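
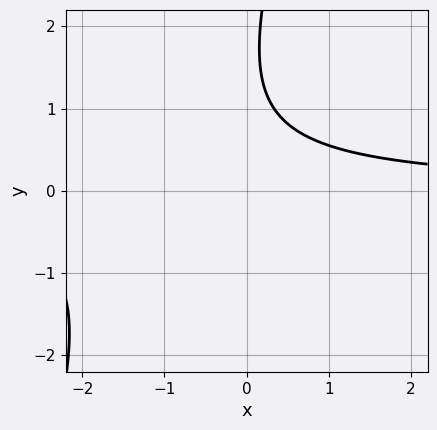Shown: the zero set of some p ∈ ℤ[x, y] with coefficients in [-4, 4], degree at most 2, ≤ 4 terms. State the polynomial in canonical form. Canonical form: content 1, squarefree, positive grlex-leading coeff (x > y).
3*x*y - y^2 + 3*y - 3

(a) Degree: a generic line meets the curve in up to 2 points, so deg p = 2.
(b) Against the integer gridlines: it misses every integer gridline on the x-axis; no y-intercept at any integer in the box.
(c) Together with the visible shape, these determine p as stated.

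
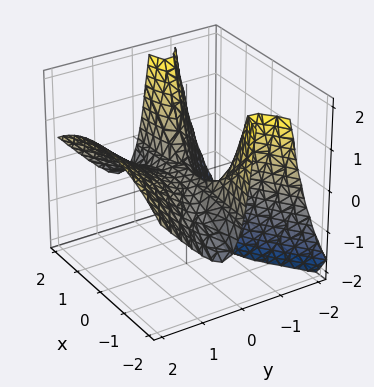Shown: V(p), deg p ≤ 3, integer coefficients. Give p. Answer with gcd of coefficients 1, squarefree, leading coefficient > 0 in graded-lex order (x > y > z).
x^2*y - 2*y^3 + 2*y^2*z + 2*y*z + z

Degree: no degree-2 surface has this shape, so deg p = 3.
Against the integer gridlines: one z-axis crossing is at z = 0; every point of the x-axis in the box is on the surface.
Together with the visible shape, these determine p as stated.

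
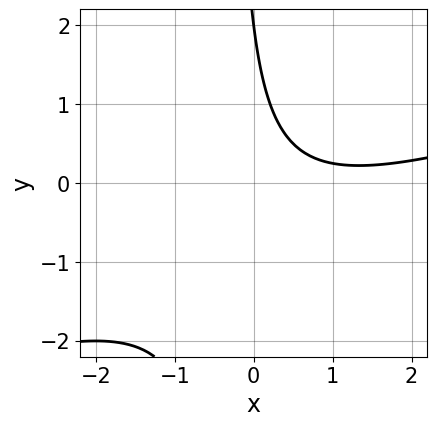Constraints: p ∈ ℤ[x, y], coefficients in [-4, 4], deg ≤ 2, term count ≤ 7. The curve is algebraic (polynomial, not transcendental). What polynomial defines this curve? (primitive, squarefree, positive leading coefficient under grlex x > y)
First, deg p = 2. No degree-1 curve has this shape.
Then, against the integer gridlines: the curve avoids every integer x-axis point in the box; it meets the y-axis at y = 2 (among the integer gridlines).
Finally, matching integer coefficients to the picture gives p.

x^2 - 3*x*y - 2*x - y + 2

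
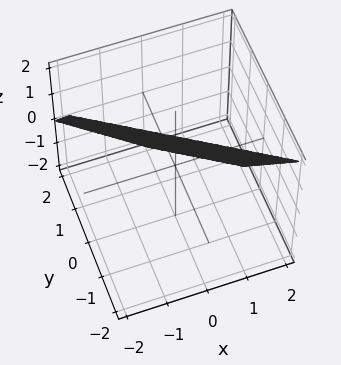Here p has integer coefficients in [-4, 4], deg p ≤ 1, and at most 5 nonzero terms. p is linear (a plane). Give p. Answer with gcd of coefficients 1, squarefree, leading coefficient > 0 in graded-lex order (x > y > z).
2*x + 3*y + 2*z - 2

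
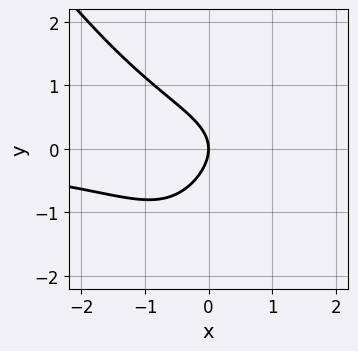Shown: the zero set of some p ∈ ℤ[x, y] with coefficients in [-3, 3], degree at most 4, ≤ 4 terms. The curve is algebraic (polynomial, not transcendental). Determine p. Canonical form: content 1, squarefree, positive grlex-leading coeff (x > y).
2*x^2*y - y^3 - 3*y^2 - 3*x

1. The degree is 3 — a generic line meets the curve in up to 3 points.
2. Reading off the gridlines: one x-axis crossing is at x = 0; it crosses the y-axis at the gridline y = 0.
3. Putting this together gives p.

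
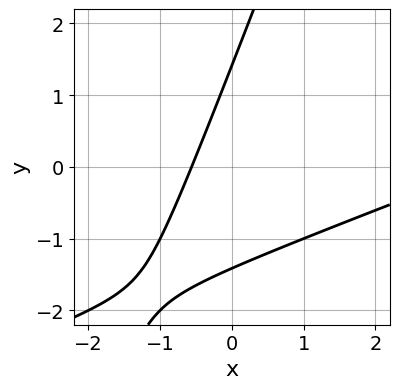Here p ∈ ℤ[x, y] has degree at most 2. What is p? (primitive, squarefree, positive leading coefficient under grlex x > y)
deg p = 2.
Solving for integer coefficients yields p as stated.

x^2 - 3*x*y + y^2 - 3*x - 2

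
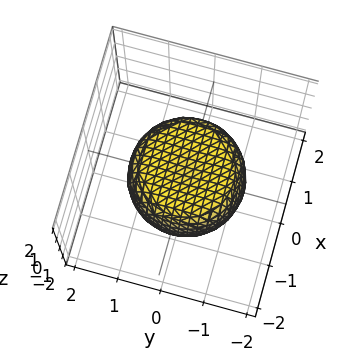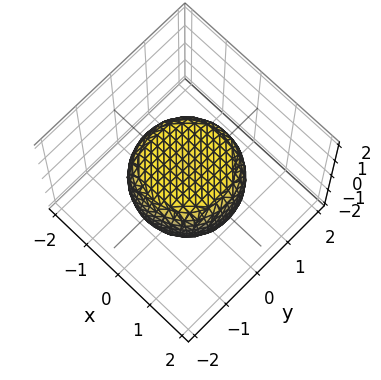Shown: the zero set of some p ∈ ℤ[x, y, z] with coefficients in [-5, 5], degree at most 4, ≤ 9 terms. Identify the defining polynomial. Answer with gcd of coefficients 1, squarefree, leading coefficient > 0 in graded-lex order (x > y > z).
2*x^4 + 4*x^2*y^2 + 2*y^4 - 2*x^2 - 2*y^2 + 3*z^2 - 2

1. deg p = 4. The shape is more complex than any degree-3 surface.
2. Symmetries: the z-axis is an axis of rotation, so x and y enter only as x² + y².
3. From the visible intercepts: a circular section at z = 0 has radius between 1 and 2.
4. Solving for integer coefficients yields p as stated.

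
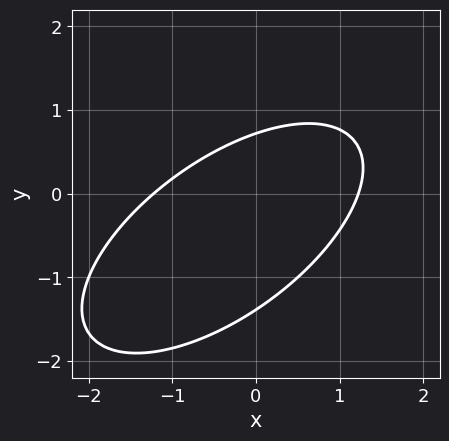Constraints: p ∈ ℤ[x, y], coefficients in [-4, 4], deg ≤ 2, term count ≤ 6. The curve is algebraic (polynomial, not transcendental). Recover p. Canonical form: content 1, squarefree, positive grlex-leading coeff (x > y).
2*x^2 - 3*x*y + 3*y^2 + 2*y - 3

1. deg p = 2. The shape is more complex than any degree-1 curve.
2. Putting this together gives p.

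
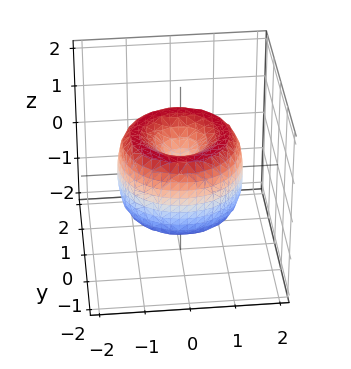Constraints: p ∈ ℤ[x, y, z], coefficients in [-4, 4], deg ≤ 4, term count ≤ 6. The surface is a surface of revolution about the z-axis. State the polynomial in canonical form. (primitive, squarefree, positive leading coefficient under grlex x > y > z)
Degree: no degree-3 surface has this shape, so deg p = 4.
By symmetry, every cross-section ⟂ z is a circle, so x, y appear only via x² + y².
Checking where it meets the axes: a circular section at z = -1 has radius exactly 1; one y-axis crossing is at y = 0.
Solving for integer coefficients yields p as stated.

x^4 + 2*x^2*y^2 + y^4 - 2*x^2 - 2*y^2 + z^2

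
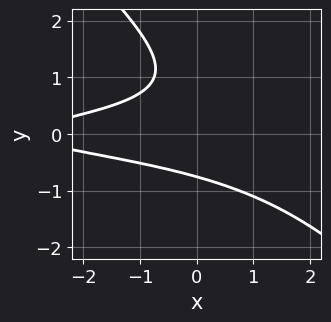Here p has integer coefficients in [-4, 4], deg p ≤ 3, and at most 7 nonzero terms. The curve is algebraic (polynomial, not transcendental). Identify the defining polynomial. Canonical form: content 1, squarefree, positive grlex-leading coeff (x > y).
(a) Degree: the shape is more complex than any degree-2 curve, so deg p = 3.
(b) Against the integer gridlines: it misses every integer gridline on the x-axis.
(c) The integer polynomial consistent with all of this is the stated p.

3*x*y^2 + 3*y^3 - 3*y^2 + x + 3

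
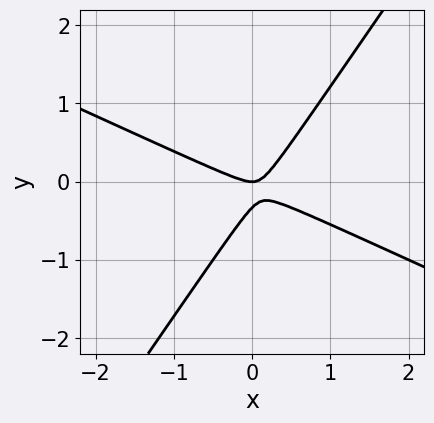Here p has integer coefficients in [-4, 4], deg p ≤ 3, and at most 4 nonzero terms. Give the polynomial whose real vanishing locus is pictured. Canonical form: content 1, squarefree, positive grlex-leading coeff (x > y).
First, the degree is 2 — the shape is more complex than any degree-1 curve.
Then, from the axis intercepts and sections: it meets the y-axis at y = 0 (among the integer gridlines); it crosses the x-axis at the gridline x = 0.
Finally, matching integer coefficients to the picture gives p.

2*x^2 + 3*x*y - 3*y^2 - y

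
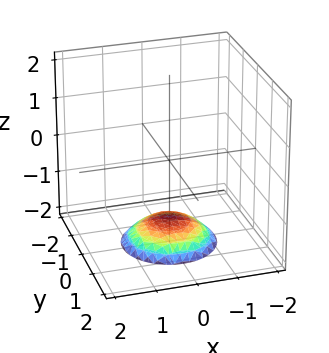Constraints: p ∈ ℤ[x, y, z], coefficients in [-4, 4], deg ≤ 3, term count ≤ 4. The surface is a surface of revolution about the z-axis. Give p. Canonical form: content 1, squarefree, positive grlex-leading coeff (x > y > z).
x^2 + y^2 + 2*z + 3

deg p = 2. A generic line meets the surface in up to 2 points.
Symmetries: every cross-section ⟂ z is a circle, so x, y appear only via x² + y².
Against the integer gridlines: the surface avoids every integer y-axis point in the box; a circular section at z = -2 has radius exactly 1.
These observations pin down the coefficients.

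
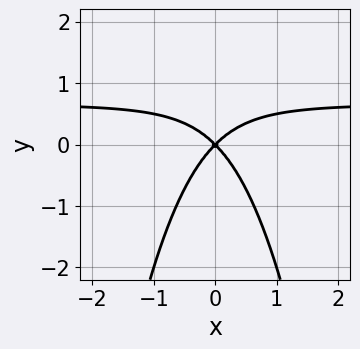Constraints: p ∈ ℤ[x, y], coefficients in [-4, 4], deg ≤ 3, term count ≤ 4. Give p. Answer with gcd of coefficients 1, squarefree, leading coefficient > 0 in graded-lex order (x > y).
3*x^2*y - 2*x^2 + 2*y^2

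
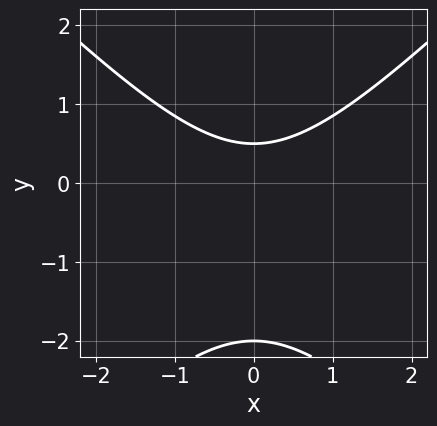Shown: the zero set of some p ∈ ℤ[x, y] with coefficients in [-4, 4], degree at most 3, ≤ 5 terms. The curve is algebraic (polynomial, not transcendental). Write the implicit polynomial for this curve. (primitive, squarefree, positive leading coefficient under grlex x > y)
2*x^2 - 2*y^2 - 3*y + 2

(a) deg p = 2. The shape is more complex than any degree-1 curve.
(b) Symmetries: it's symmetric under x → −x, forcing even powers of x.
(c) Checking where it meets the axes: the curve avoids every integer x-axis point in the box; one y-axis crossing is at y = -2.
(d) Matching integer coefficients to the picture gives p.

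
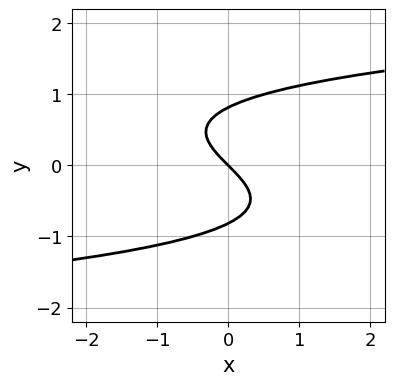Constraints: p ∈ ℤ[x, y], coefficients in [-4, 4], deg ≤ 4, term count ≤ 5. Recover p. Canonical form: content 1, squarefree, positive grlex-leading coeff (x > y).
1. deg p = 3. The shape is more complex than any degree-2 curve.
2. From the visible intercepts: it meets the x-axis at x = 0 (among the integer gridlines); it crosses the y-axis at the gridline y = 0.
3. Matching integer coefficients to the picture gives p.

3*y^3 - 2*x - 2*y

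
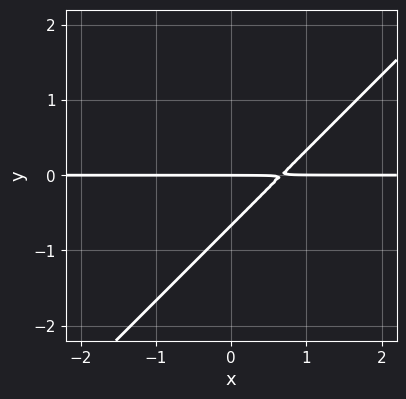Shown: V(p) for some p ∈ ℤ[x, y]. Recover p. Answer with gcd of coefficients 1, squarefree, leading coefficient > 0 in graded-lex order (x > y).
The degree is 2 — the shape is more complex than any degree-1 curve.
Observable constraints: one y-axis crossing is at y = 0; every point of the x-axis in the box is on the curve.
Putting this together gives p.

3*x*y - 3*y^2 - 2*y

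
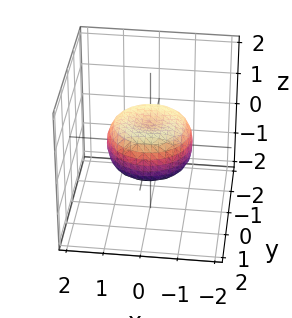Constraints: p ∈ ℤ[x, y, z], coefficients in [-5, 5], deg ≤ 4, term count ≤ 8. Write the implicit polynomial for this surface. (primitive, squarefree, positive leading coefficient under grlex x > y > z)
(a) Degree: no degree-3 surface has this shape, so deg p = 4.
(b) Symmetries: rotational symmetry about the z-axis ⇒ p depends on x, y only through x² + y².
(c) From the visible intercepts: a circular section at z = 0 has radius between 1 and 2.
(d) Together with the visible shape, these determine p as stated.

2*x^4 + 4*x^2*y^2 + 2*y^4 - 2*x^2 - 2*y^2 + 3*z^2 - 1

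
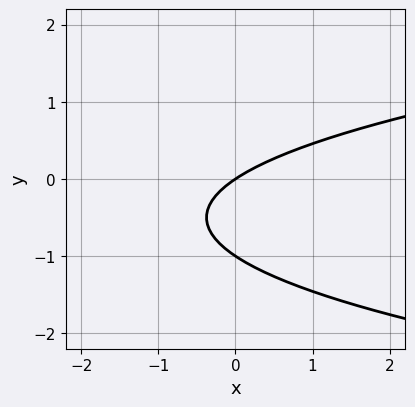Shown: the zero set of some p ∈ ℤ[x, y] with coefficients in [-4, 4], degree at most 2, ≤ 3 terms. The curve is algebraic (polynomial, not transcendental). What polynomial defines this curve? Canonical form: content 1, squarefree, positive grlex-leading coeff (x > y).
3*y^2 - 2*x + 3*y

First, degree: no degree-1 curve has this shape, so deg p = 2.
Next, observable constraints: it meets the x-axis at x = 0 (among the integer gridlines); the y-axis gridline crossings are at y ∈ {-1, 0}.
Finally, assembling these constraints gives the stated polynomial.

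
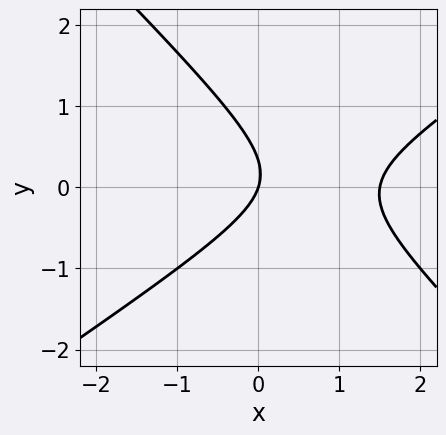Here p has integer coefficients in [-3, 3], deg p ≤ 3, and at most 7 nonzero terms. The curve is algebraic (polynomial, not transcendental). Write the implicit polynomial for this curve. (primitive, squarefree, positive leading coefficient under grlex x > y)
deg p = 2. The shape is more complex than any degree-1 curve.
Checking where it meets the axes: it meets the x-axis at x = 0 (among the integer gridlines); one y-axis crossing is at y = 0.
Fitting integer coefficients to these (and the overall shape) gives p.

2*x^2 - x*y - 3*y^2 - 3*x + y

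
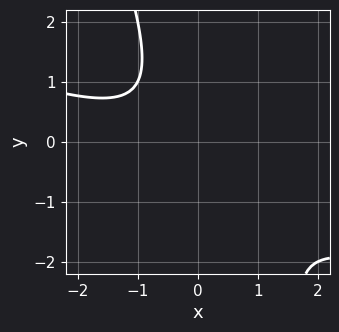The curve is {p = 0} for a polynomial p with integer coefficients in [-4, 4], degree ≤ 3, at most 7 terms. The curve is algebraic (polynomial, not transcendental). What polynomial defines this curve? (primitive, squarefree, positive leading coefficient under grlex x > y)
deg p = 2. A generic line meets the curve in up to 2 points.
From the axis intercepts and sections: the curve avoids every integer x-axis point in the box; it misses every integer gridline on the y-axis.
Solving for integer coefficients yields p as stated.

x^2 + 3*x*y + y^2 + x + 2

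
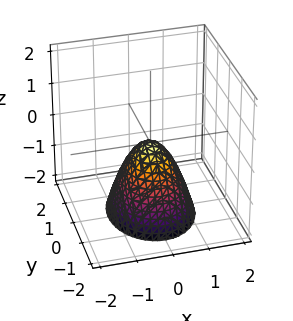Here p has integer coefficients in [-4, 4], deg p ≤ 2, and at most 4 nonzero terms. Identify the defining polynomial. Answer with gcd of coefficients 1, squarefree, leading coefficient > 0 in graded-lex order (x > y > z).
First, degree: a single bowl opening along one axis; a quadric, so deg p = 2.
Then, symmetries: the y ↦ −y reflection is a symmetry, so y appears only in even powers; mirror symmetry x ↦ −x ⇒ only even powers of x.
Next, checking where it meets the axes: it meets the z-axis at z = 0 (among the integer gridlines); one y-axis crossing is at y = 0; one x-axis crossing is at x = 0.
Finally, putting this together gives p.

3*x^2 + 2*y^2 + 2*z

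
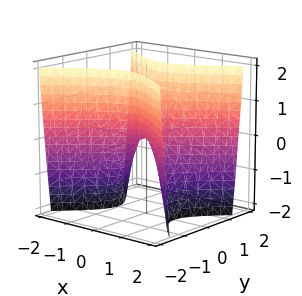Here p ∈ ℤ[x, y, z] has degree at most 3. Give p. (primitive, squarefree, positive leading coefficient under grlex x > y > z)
2*x^2 - 3*y^2 + z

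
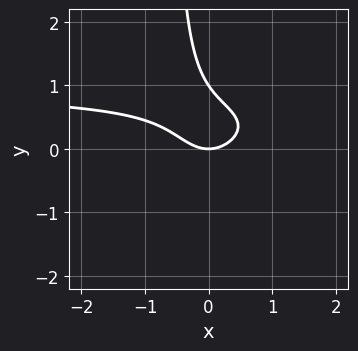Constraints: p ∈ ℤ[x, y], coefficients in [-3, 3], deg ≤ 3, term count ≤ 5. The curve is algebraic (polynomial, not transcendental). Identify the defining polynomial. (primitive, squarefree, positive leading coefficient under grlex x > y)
2*x^2*y - 3*x*y^2 - 2*x^2 - 2*y^2 + 2*y

First, deg p = 3.
Next, against the integer gridlines: among the integer gridlines, it crosses the y-axis at y ∈ {0, 1}; one x-axis crossing is at x = 0.
Finally, these observations pin down the coefficients.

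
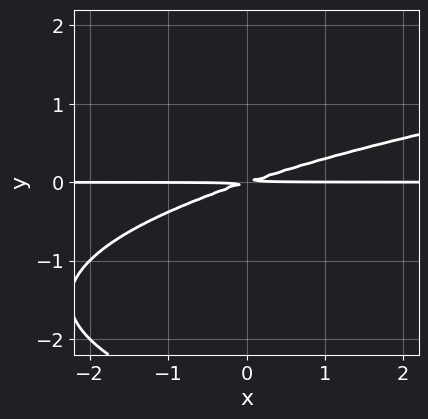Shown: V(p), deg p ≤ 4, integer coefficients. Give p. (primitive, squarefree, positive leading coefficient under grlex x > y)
y^3 - x*y + 3*y^2

(a) Degree: a generic line meets the curve in up to 3 points, so deg p = 3.
(b) Checking where it meets the axes: the visible x-axis segment lies entirely on the curve.
(c) Matching integer coefficients to the picture gives p.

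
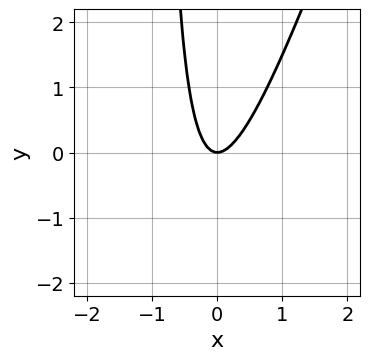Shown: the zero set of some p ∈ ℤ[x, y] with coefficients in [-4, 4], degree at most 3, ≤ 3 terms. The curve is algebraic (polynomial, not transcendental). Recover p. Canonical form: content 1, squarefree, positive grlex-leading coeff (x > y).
3*x^2 - x*y - y

Degree: no degree-1 curve has this shape, so deg p = 2.
Reading off the gridlines: one y-axis crossing is at y = 0; it meets the x-axis at x = 0 (among the integer gridlines).
Together with the visible shape, these determine p as stated.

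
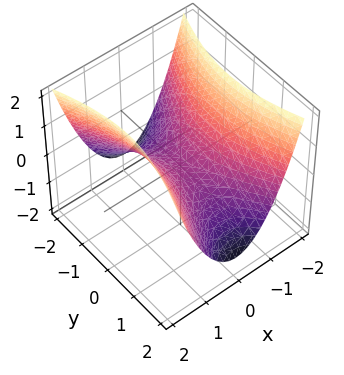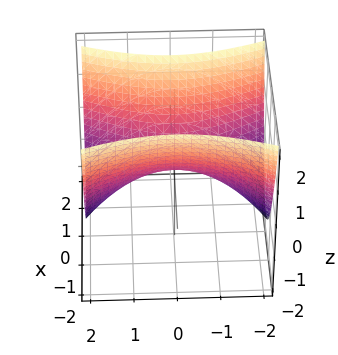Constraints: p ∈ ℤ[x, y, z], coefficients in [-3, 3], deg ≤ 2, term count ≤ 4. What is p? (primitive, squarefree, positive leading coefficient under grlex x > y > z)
(a) Degree: a saddle surface; a quadric, so deg p = 2.
(b) Symmetries: mirror symmetry x ↦ −x ⇒ only even powers of x; it's symmetric under y → −y, forcing even powers of y.
(c) Observable constraints: one z-axis crossing is at z = 0; one y-axis crossing is at y = 0; it meets the x-axis at x = 0 (among the integer gridlines).
(d) Assembling these constraints gives the stated polynomial.

3*x^2 - y^2 - 3*z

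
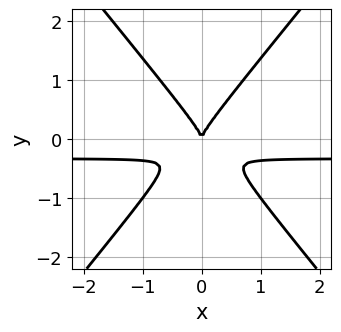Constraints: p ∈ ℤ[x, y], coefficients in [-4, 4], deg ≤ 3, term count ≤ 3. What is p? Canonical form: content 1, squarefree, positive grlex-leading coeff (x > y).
3*x^2*y - 2*y^3 + x^2

(a) Degree: the shape is more complex than any degree-2 curve, so deg p = 3.
(b) Symmetries: mirror symmetry x ↦ −x ⇒ only even powers of x.
(c) Reading off the gridlines: one x-axis crossing is at x = 0; one y-axis crossing is at y = 0.
(d) Together with the visible shape, these determine p as stated.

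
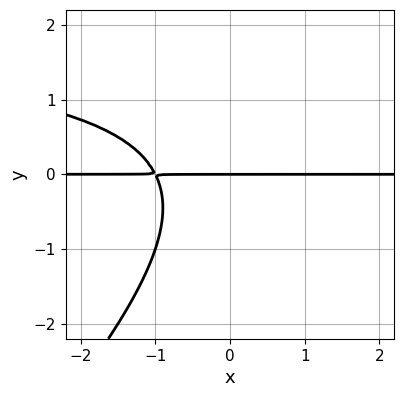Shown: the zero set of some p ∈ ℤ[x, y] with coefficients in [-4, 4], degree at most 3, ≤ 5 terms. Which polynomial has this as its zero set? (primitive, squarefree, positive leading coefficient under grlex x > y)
First, deg p = 3. No degree-2 curve has this shape.
Next, observable constraints: the visible x-axis segment lies entirely on the curve; it meets the y-axis at y = 0 (among the integer gridlines).
Finally, fitting integer coefficients to these (and the overall shape) gives p.

x*y^2 - y^3 - 2*x*y - 2*y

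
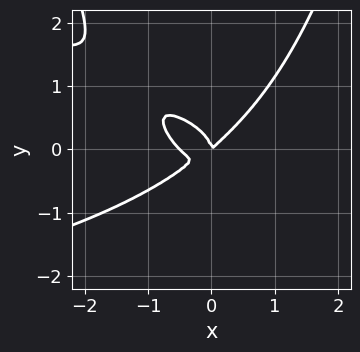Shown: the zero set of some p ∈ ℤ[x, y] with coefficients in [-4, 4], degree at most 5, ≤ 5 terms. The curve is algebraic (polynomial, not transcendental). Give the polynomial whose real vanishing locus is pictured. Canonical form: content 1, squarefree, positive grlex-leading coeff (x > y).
1. The degree is 4 — the shape is more complex than any degree-3 curve.
2. Checking where it meets the axes: it meets the y-axis at y = 0 (among the integer gridlines); one x-axis crossing is at x = 0.
3. Solving for integer coefficients yields p as stated.

2*x^2*y^2 + 2*x^3 - 3*y^3 + x^2 - x*y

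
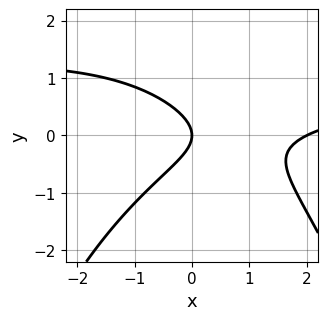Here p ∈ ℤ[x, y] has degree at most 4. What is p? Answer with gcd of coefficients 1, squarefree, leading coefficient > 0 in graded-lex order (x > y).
1. Degree: the shape is more complex than any degree-2 curve, so deg p = 3.
2. From the visible intercepts: the x-axis gridline crossings are at x ∈ {0, 2}; it crosses the y-axis at the gridline y = 0.
3. Together with the visible shape, these determine p as stated.

x^2*y - x^2 + 3*y^2 + 2*x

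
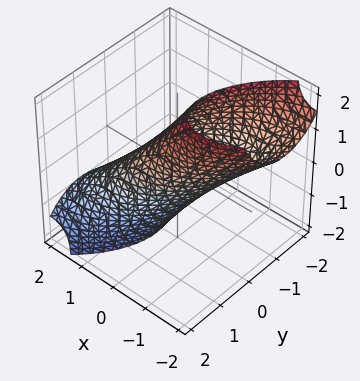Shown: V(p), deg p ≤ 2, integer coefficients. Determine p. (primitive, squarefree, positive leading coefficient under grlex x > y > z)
2*x^2 - 2*x*y + 3*x*z + 2*y^2 + z^2 - 2

1. The degree is 2 — a generic line meets the surface in up to 2 points.
2. Reading off the gridlines: among the integer gridlines, it crosses the x-axis at x ∈ {-1, 1}; the y-axis gridline crossings are at y ∈ {-1, 1}.
3. Together with the visible shape, these determine p as stated.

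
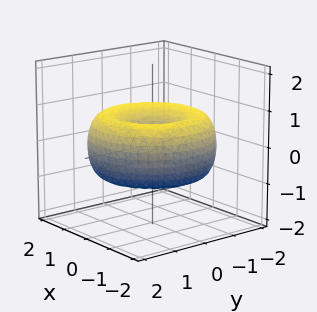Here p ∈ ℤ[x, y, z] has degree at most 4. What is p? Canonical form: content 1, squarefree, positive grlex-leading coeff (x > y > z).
x^4 + 2*x^2*y^2 + y^4 - 3*x^2 - 3*y^2 + 3*z^2

1. deg p = 4. No degree-3 surface has this shape.
2. Symmetries: the surface is invariant under rotation about z: p = q(x² + y², z).
3. From the visible intercepts: it crosses the x-axis at the gridline x = 0; it crosses the y-axis at the gridline y = 0.
4. The integer polynomial consistent with all of this is the stated p.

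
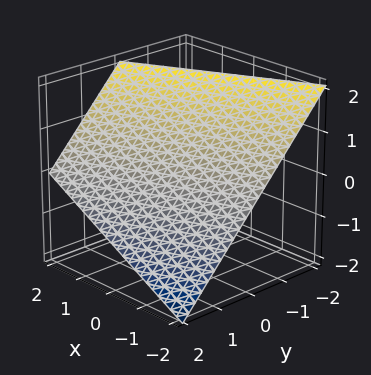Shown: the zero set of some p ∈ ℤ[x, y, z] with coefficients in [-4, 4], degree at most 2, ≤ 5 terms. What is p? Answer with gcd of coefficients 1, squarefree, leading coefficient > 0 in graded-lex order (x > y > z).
x - 2*y - 2*z + 2

First, the degree is 1 — every cross-section is a straight line — this is a plane.
Then, observable constraints: it meets the y-axis at y = 1 (among the integer gridlines); one z-axis crossing is at z = 1; it meets the x-axis at x = -2 (among the integer gridlines).
Finally, matching integer coefficients to the picture gives p.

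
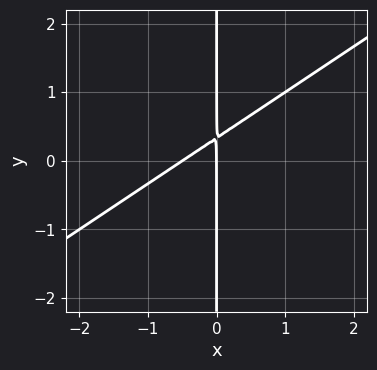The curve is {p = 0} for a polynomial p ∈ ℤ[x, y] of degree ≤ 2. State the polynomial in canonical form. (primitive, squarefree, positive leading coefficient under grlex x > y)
(a) The degree is 2 — a generic line meets the curve in up to 2 points.
(b) Observable constraints: every point of the y-axis in the box is on the curve; one x-axis crossing is at x = 0.
(c) These observations pin down the coefficients.

2*x^2 - 3*x*y + x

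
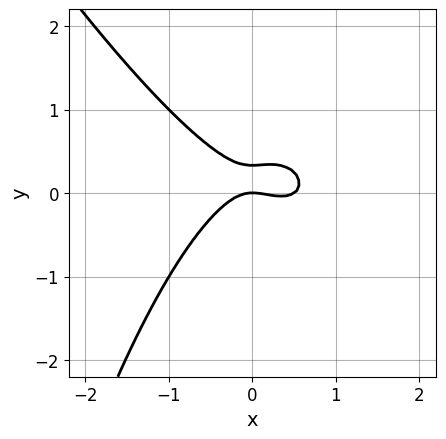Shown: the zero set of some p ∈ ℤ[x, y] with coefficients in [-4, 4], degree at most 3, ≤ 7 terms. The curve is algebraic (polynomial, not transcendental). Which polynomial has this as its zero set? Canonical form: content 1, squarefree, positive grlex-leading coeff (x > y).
1. The degree is 3 — the shape is more complex than any degree-2 curve.
2. Reading off the gridlines: it meets the x-axis at x = 0 (among the integer gridlines); one y-axis crossing is at y = 0.
3. Solving for integer coefficients yields p as stated.

2*x^3 + x^2*y - x^2 + 3*y^2 - y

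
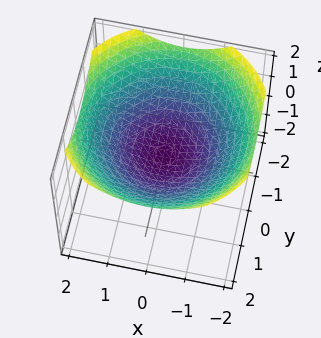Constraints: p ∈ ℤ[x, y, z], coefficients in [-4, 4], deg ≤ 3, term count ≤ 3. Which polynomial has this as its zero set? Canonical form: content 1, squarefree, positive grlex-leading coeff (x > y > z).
x^2 + y^2 - 3*z

(a) deg p = 2. A paraboloid; a quadric.
(b) Symmetry: every cross-section ⟂ z is a circle, so x, y appear only via x² + y².
(c) Reading off the gridlines: it meets the z-axis at z = 0 (among the integer gridlines); it meets the x-axis at x = 0 (among the integer gridlines).
(d) Putting this together gives p.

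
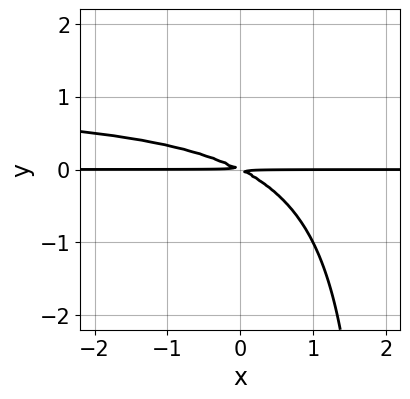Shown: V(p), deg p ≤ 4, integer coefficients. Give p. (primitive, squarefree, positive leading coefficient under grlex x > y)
x*y^2 - x*y - 2*y^2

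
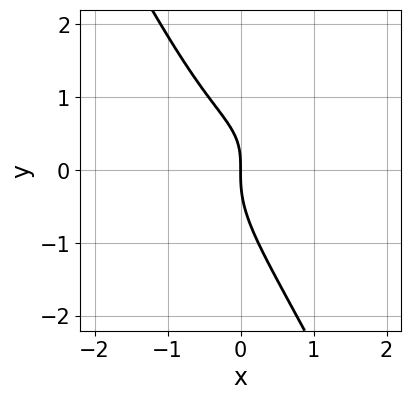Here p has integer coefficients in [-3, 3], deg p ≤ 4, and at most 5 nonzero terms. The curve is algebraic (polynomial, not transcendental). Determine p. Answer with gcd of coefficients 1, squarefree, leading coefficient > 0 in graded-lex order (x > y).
3*x^3 + 3*x*y^2 + 2*y^3 - 2*x*y + 3*x

(a) The degree is 3 — a generic line meets the curve in up to 3 points.
(b) From the visible intercepts: one y-axis crossing is at y = 0; one x-axis crossing is at x = 0.
(c) Together with the visible shape, these determine p as stated.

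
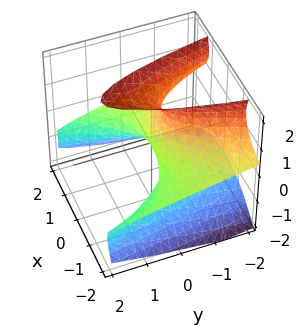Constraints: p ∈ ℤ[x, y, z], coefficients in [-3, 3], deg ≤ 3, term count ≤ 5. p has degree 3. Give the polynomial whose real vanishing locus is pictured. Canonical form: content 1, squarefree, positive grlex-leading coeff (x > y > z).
First, deg p = 3. A generic line meets the surface in up to 3 points.
Next, from the axis intercepts and sections: one y-axis crossing is at y = 0; every point of the x-axis in the box is on the surface.
Finally, together with the visible shape, these determine p as stated.

3*x^2*z - 2*z^3 + 3*z^2 + 3*y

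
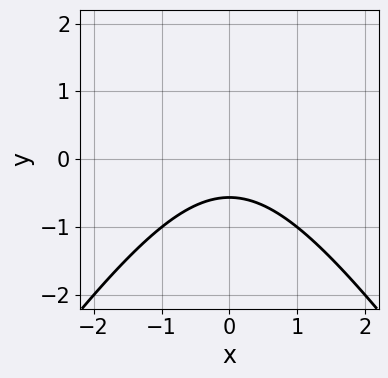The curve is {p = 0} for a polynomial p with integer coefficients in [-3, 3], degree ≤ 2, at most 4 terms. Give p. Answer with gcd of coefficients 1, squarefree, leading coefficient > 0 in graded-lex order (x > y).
(a) The degree is 2 — the shape is more complex than any degree-1 curve.
(b) Symmetries: the x ↦ −x reflection is a symmetry, so x appears only in even powers.
(c) Checking where it meets the axes: it misses every integer gridline on the x-axis.
(d) Solving for integer coefficients yields p as stated.

2*x^2 - y^2 + 3*y + 2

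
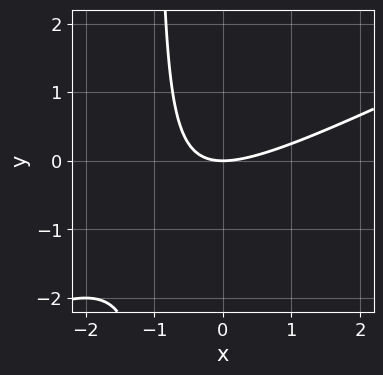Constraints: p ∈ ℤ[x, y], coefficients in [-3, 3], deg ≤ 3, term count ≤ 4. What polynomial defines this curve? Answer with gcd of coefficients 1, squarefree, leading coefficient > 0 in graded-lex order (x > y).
First, degree: no degree-1 curve has this shape, so deg p = 2.
Then, reading off the gridlines: it crosses the y-axis at the gridline y = 0; it meets the x-axis at x = 0 (among the integer gridlines).
Finally, together with the visible shape, these determine p as stated.

x^2 - 2*x*y - 2*y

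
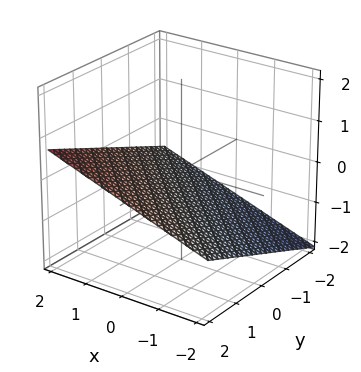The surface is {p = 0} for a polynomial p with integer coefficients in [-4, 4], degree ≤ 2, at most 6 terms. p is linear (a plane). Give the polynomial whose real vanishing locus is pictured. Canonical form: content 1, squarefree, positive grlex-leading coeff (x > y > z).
x + y - 3*z - 2

(a) The degree is 1 — every cross-section is a straight line — this is a plane.
(b) Observable constraints: it meets the x-axis at x = 2 (among the integer gridlines); one y-axis crossing is at y = 2.
(c) Solving for integer coefficients yields p as stated.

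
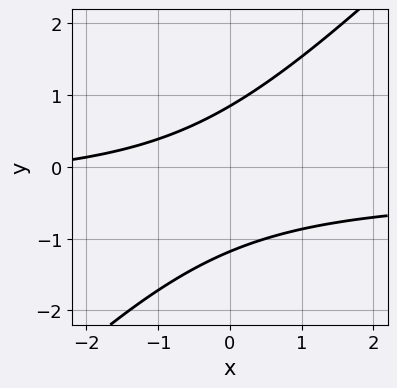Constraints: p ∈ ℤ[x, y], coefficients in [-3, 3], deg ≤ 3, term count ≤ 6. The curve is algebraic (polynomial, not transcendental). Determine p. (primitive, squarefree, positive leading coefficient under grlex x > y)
3*x*y - 3*y^2 + x - y + 3

1. deg p = 2. The shape is more complex than any degree-1 curve.
2. Reading off the gridlines: it misses every integer gridline on the x-axis.
3. Fitting integer coefficients to these (and the overall shape) gives p.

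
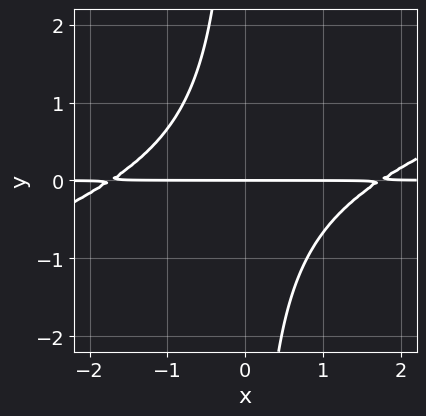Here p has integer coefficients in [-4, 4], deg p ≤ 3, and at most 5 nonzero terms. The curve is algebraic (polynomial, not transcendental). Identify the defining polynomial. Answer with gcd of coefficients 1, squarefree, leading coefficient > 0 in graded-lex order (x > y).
x^2*y - 3*x*y^2 - 3*y

(a) The degree is 3 — no degree-2 curve has this shape.
(b) From the visible intercepts: the visible x-axis segment lies entirely on the curve; it crosses the y-axis at the gridline y = 0.
(c) Fitting integer coefficients to these (and the overall shape) gives p.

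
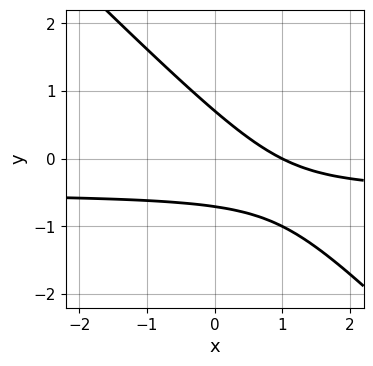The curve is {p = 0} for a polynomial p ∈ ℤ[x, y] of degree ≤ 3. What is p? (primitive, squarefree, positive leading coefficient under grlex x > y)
2*x*y + 2*y^2 + x - 1

First, deg p = 2. A generic line meets the curve in up to 2 points.
Then, checking where it meets the axes: it meets the x-axis at x = 1 (among the integer gridlines).
Finally, assembling these constraints gives the stated polynomial.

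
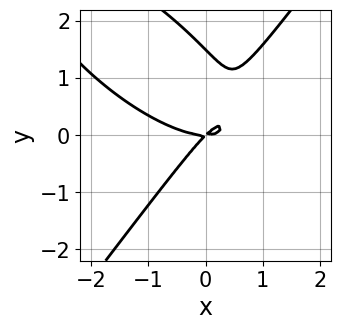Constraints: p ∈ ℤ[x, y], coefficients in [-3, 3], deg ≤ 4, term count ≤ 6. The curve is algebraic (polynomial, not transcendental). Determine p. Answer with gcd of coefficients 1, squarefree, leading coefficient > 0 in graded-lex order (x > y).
2*x^3 + 2*x^2*y - 2*y^3 - 3*x*y + 3*y^2

1. deg p = 3. A generic line meets the curve in up to 3 points.
2. From the visible intercepts: it meets the x-axis at x = 0 (among the integer gridlines); it crosses the y-axis at the gridline y = 0.
3. Solving for integer coefficients yields p as stated.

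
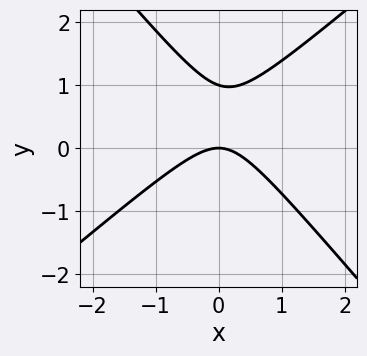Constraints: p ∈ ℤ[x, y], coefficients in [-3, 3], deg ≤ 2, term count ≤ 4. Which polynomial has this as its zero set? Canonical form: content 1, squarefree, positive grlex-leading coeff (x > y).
deg p = 2.
From the visible intercepts: among the integer gridlines, it crosses the y-axis at y ∈ {0, 1}; it crosses the x-axis at the gridline x = 0.
These observations pin down the coefficients.

3*x^2 - x*y - 3*y^2 + 3*y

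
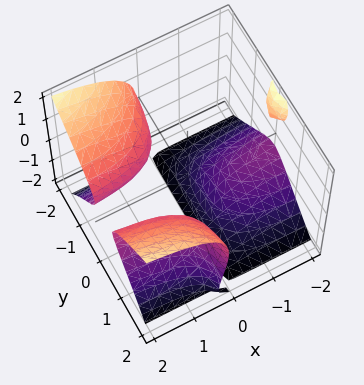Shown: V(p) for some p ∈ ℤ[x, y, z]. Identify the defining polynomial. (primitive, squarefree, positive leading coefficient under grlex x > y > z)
3*x*y^2 - 2*x*z^2 - z^3 - 2*z^2 - 1

I count 4 distinct pieces. Treating them together as one polynomial.
The degree is 3 — a generic line meets the surface in up to 3 points.
From the axis intercepts and sections: no y-intercept at any integer in the box; no x-intercept at any integer in the box; no z-intercept at any integer in the box.
Putting this together gives p.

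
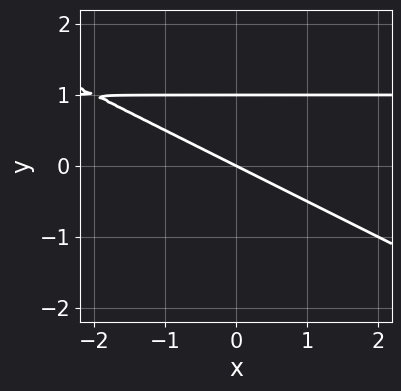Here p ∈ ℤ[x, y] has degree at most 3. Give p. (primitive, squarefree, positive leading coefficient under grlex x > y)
x*y + 2*y^2 - x - 2*y

deg p = 2. A generic line meets the curve in up to 2 points.
From the visible intercepts: one x-axis crossing is at x = 0; among the integer gridlines, it crosses the y-axis at y ∈ {0, 1}.
Together with the visible shape, these determine p as stated.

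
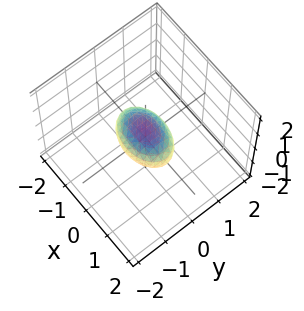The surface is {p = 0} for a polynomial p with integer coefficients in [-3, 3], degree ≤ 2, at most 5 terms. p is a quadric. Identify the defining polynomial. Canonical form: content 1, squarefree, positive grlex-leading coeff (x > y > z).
x^2 + 2*y^2 + 2*z^2 - 1

1. The degree is 2 — bounded and convex; a quadric.
2. Symmetries: mirror symmetry z ↦ −z ⇒ only even powers of z; it's symmetric under x → −x, forcing even powers of x; the y ↦ −y reflection is a symmetry, so y appears only in even powers.
3. From the visible intercepts: the x-axis gridline crossings are at x ∈ {-1, 1}.
4. These observations pin down the coefficients.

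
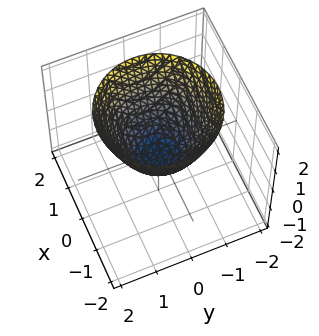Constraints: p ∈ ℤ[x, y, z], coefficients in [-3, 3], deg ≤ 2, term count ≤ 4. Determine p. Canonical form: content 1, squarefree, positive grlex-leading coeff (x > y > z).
2*x^2 + 2*y^2 - 2*z - 1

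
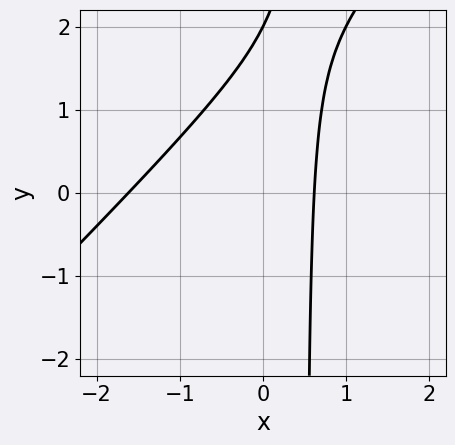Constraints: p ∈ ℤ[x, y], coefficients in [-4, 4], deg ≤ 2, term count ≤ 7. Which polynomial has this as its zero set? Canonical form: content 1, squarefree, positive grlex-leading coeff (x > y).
2*x^2 - 2*x*y + 2*x + y - 2

First, degree: no degree-1 curve has this shape, so deg p = 2.
Then, reading off the gridlines: it crosses the y-axis at the gridline y = 2.
Finally, together with the visible shape, these determine p as stated.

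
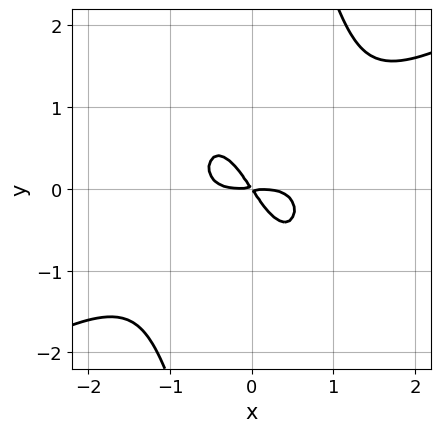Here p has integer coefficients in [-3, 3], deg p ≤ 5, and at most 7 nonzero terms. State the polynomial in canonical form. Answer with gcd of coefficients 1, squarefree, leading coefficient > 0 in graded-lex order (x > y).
2*x^4 - 3*x^3*y - x*y^3 + 3*x*y + 2*y^2

1. Degree: a generic line meets the curve in up to 4 points, so deg p = 4.
2. Matching integer coefficients to the picture gives p.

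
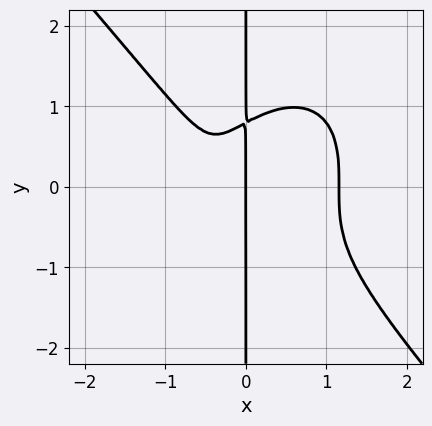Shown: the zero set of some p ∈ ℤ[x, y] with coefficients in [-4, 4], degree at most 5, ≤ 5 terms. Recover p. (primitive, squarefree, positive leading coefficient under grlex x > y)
3*x^4 + 2*x*y^3 - x^3 - 2*x^2 - x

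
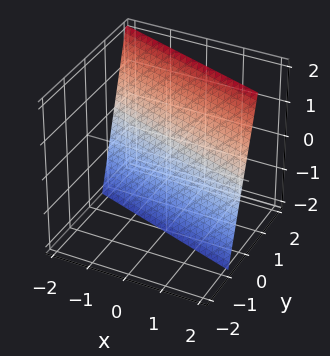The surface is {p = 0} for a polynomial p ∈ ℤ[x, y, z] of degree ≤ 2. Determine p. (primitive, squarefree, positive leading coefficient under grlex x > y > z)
x + 3*y - z - 2

First, the degree is 1 — the surface is flat (a plane).
Then, observable constraints: it crosses the x-axis at the gridline x = 2; one z-axis crossing is at z = -2.
Finally, together with the visible shape, these determine p as stated.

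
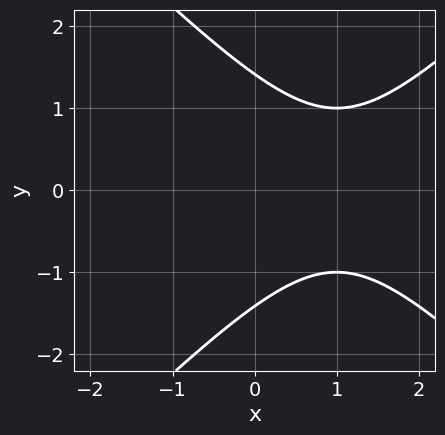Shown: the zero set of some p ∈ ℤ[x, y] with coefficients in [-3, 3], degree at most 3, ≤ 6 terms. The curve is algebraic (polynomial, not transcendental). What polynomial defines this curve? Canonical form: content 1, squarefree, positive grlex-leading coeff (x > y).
(a) The degree is 2 — the shape is more complex than any degree-1 curve.
(b) Symmetries: the y ↦ −y reflection is a symmetry, so y appears only in even powers.
(c) Observable constraints: it misses every integer gridline on the x-axis.
(d) Assembling these constraints gives the stated polynomial.

x^2 - y^2 - 2*x + 2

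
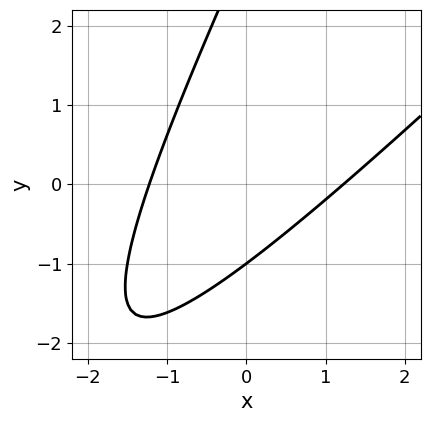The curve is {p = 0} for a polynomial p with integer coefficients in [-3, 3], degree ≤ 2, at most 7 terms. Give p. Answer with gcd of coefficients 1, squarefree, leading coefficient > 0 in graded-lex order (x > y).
Degree: the shape is more complex than any degree-1 curve, so deg p = 2.
From the axis intercepts and sections: it meets the y-axis at y = -1 (among the integer gridlines).
Fitting integer coefficients to these (and the overall shape) gives p.

2*x^2 - 3*x*y + y^2 - 2*y - 3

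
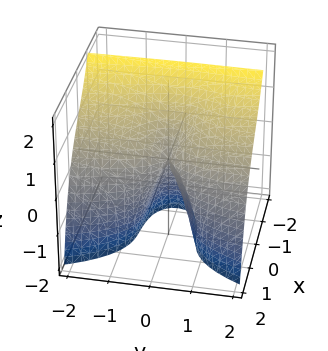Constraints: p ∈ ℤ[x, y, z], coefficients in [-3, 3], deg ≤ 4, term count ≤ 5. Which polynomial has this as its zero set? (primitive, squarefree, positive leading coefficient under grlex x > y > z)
3*x^3 + 3*x*y^2 + 3*y^2*z - 3*y^2 + z^2

1. The degree is 3 — the shape is more complex than any degree-2 surface.
2. From the axis intercepts and sections: it crosses the x-axis at the gridline x = 0; it meets the z-axis at z = 0 (among the integer gridlines).
3. Matching integer coefficients to the picture gives p.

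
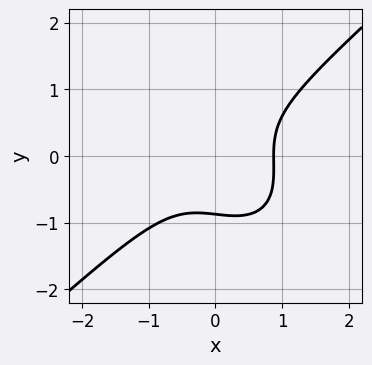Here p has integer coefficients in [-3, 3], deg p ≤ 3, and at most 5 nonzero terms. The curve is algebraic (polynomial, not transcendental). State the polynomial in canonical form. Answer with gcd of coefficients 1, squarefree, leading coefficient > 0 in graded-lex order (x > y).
3*x^3 - x*y^2 - 3*y^3 - 2

1. deg p = 3.
2. Solving for integer coefficients yields p as stated.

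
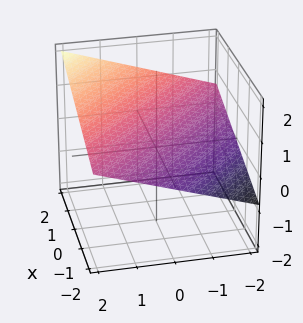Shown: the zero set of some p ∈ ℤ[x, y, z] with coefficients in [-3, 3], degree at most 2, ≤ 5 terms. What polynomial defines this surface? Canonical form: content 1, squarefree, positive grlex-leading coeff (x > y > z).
x + y - 3*z + 2

First, the degree is 1 — every cross-section is a straight line — this is a plane.
Then, reading off the gridlines: it meets the y-axis at y = -2 (among the integer gridlines); one x-axis crossing is at x = -2.
Finally, the integer polynomial consistent with all of this is the stated p.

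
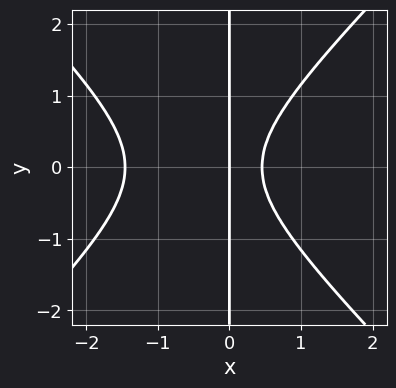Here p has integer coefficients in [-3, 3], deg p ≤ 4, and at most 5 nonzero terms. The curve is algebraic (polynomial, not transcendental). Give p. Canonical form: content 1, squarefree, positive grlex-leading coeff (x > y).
3*x^3 - 3*x*y^2 + 3*x^2 - 2*x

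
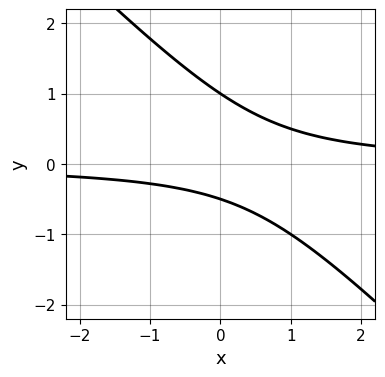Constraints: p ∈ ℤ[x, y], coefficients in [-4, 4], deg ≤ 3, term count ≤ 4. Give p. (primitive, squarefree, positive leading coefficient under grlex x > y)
The degree is 2 — a generic line meets the curve in up to 2 points.
Against the integer gridlines: it meets the y-axis at y = 1 (among the integer gridlines); the curve avoids every integer x-axis point in the box.
Assembling these constraints gives the stated polynomial.

2*x*y + 2*y^2 - y - 1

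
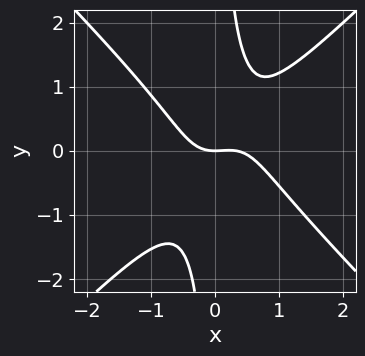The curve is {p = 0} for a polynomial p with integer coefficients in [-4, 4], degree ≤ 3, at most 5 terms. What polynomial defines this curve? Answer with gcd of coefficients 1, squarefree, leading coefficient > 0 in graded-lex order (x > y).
3*x^3 - 3*x*y^2 - x^2 + 2*y

(a) deg p = 3. No degree-2 curve has this shape.
(b) Observable constraints: one x-axis crossing is at x = 0; one y-axis crossing is at y = 0.
(c) Matching integer coefficients to the picture gives p.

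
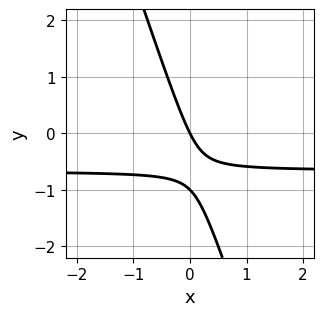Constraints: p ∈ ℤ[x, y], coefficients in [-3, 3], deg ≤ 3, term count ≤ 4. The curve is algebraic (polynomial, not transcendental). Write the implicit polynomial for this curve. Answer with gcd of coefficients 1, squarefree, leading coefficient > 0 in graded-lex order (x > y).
1. deg p = 2.
2. Observable constraints: among the integer gridlines, it crosses the y-axis at y ∈ {-1, 0}; one x-axis crossing is at x = 0.
3. Putting this together gives p.

3*x*y + y^2 + 2*x + y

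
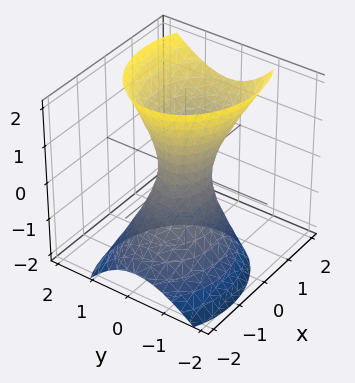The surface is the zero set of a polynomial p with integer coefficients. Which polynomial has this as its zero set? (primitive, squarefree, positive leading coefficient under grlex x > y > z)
Degree: no degree-1 surface has this shape, so deg p = 2.
Checking where it meets the axes: no z-intercept at any integer in the box.
Solving for integer coefficients yields p as stated.

2*x^2 - 2*x*z + 3*y^2 - y*z - z^2 - 1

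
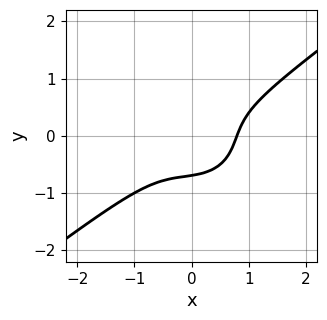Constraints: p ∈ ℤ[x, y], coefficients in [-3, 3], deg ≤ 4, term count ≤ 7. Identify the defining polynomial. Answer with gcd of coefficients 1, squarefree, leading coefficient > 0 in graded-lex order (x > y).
2*x^3 - x^2*y - 3*y^3 - x*y - 1

First, deg p = 3. The shape is more complex than any degree-2 curve.
Finally, solving for integer coefficients yields p as stated.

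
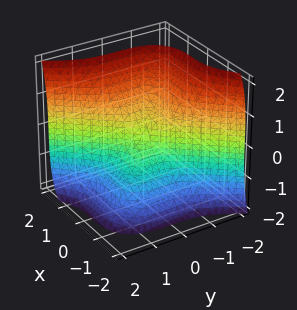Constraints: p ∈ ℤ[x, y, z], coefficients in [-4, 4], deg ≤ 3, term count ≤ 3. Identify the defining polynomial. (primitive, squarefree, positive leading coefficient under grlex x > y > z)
3*x^3 - 2*y^3 - z^3

Degree: the shape is more complex than any degree-2 surface, so deg p = 3.
Checking where it meets the axes: one z-axis crossing is at z = 0; one x-axis crossing is at x = 0; it crosses the y-axis at the gridline y = 0.
Fitting integer coefficients to these (and the overall shape) gives p.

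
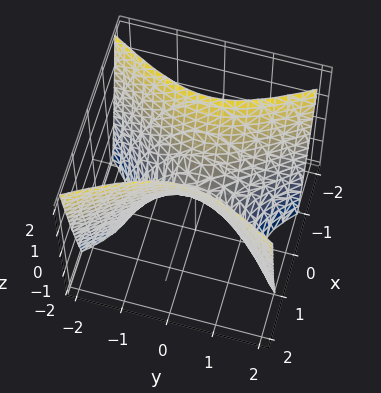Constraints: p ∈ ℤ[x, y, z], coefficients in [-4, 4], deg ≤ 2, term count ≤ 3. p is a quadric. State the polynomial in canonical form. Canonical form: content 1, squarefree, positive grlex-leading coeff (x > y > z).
2*x^2 - y^2 - z

deg p = 2. A hyperbolic paraboloid; a quadric.
Symmetries: it's symmetric under y → −y, forcing even powers of y; it's symmetric under x → −x, forcing even powers of x.
Checking where it meets the axes: it meets the y-axis at y = 0 (among the integer gridlines); it crosses the z-axis at the gridline z = 0.
Fitting integer coefficients to these (and the overall shape) gives p.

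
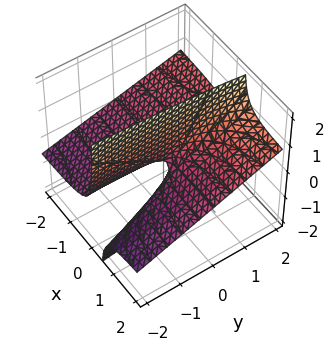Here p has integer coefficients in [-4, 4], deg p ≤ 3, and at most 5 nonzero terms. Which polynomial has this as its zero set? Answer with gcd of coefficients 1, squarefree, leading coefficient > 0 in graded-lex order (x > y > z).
x*y - 3*x*z + z

deg p = 2. The shape is more complex than any degree-1 surface.
Reading off the gridlines: it meets the z-axis at z = 0 (among the integer gridlines); the visible y-axis segment lies entirely on the surface.
Assembling these constraints gives the stated polynomial. Check: (-2, 0, 0) on the x-axis lies on the surface, and p(-2, 0, 0) = 0. ✓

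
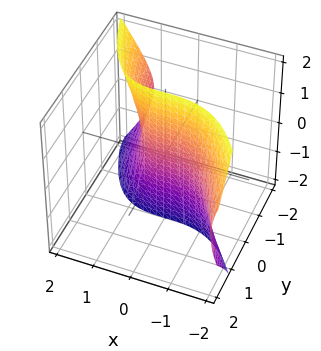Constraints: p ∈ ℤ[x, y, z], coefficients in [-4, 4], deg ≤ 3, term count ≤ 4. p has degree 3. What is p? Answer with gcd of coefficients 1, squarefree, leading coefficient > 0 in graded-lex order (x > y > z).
Degree: a generic line meets the surface in up to 3 points, so deg p = 3.
From the axis intercepts and sections: the visible z-axis segment lies entirely on the surface; it crosses the x-axis at the gridline x = 0; it crosses the y-axis at the gridline y = 0.
Matching integer coefficients to the picture gives p.

x^3 + y*z^2 - x*y + 2*y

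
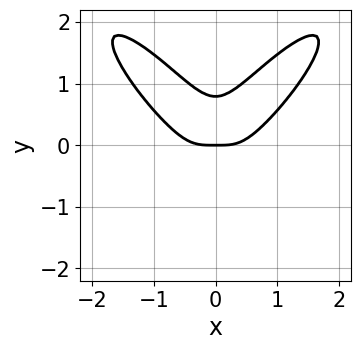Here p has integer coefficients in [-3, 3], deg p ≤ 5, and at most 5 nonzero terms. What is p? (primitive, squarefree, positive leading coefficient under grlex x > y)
3*x^4 - 3*x^2*y^2 + 2*y^4 - 3*x^2*y - y

1. deg p = 4.
2. Symmetries: mirror symmetry x ↦ −x ⇒ only even powers of x.
3. From the visible intercepts: one x-axis crossing is at x = 0; one y-axis crossing is at y = 0.
4. Together with the visible shape, these determine p as stated.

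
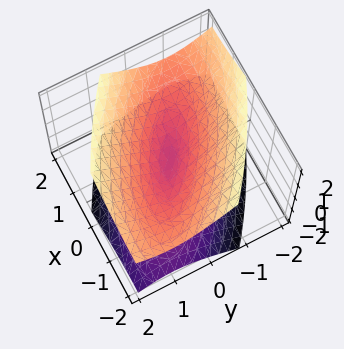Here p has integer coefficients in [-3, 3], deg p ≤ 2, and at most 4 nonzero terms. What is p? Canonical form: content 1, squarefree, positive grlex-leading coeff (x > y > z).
x^2 + 2*x*y + 2*y^2 - 2*z^2

1. I count 2 distinct pieces. Treating them together as one polynomial.
2. Degree: a generic line meets the surface in up to 2 points, so deg p = 2.
3. From the axis intercepts and sections: one x-axis crossing is at x = 0; one y-axis crossing is at y = 0; it crosses the z-axis at the gridline z = 0.
4. These observations pin down the coefficients.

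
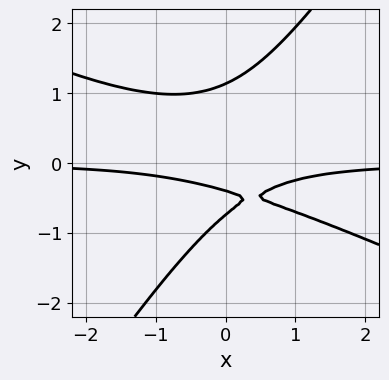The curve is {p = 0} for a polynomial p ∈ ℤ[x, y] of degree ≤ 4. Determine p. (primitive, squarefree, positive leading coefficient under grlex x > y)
2*x^2*y + 3*x*y^2 - 3*y^3 + 3*y + 1

First, deg p = 3. A generic line meets the curve in up to 3 points.
Next, from the axis intercepts and sections: no x-intercept at any integer in the box.
Finally, fitting integer coefficients to these (and the overall shape) gives p.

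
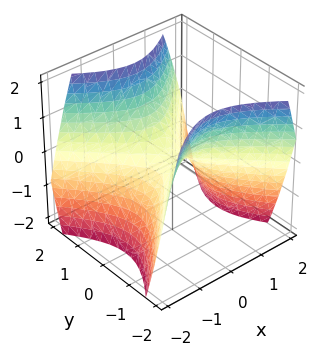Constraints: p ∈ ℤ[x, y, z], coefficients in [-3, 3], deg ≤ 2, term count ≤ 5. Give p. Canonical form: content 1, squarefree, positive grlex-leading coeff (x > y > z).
x^2 - y^2 + z

(a) The degree is 2 — a hyperbolic paraboloid; a quadric.
(b) Symmetries: the y ↦ −y reflection is a symmetry, so y appears only in even powers; it's symmetric under x → −x, forcing even powers of x.
(c) From the visible intercepts: one z-axis crossing is at z = 0; it crosses the x-axis at the gridline x = 0; it meets the y-axis at y = 0 (among the integer gridlines).
(d) The integer polynomial consistent with all of this is the stated p.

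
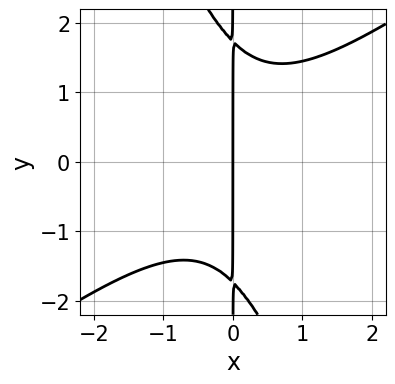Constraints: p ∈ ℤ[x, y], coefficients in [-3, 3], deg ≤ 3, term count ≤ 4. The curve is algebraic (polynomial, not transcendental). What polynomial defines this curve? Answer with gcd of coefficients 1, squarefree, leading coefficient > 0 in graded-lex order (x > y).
First, deg p = 3. No degree-2 curve has this shape.
Then, observable constraints: the visible y-axis segment lies entirely on the curve; it meets the x-axis at x = 0 (among the integer gridlines).
Finally, matching integer coefficients to the picture gives p.

2*x^3 - 2*x^2*y - x*y^2 + 3*x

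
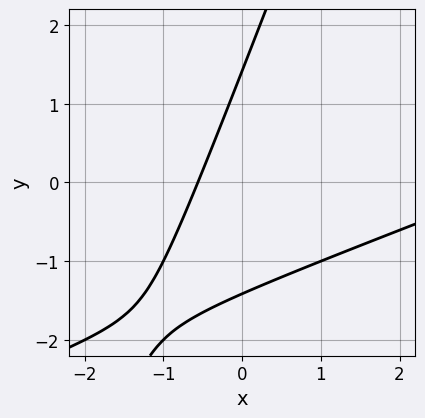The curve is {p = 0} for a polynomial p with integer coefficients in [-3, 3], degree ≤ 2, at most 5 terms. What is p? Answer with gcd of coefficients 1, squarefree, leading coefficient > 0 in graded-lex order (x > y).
x^2 - 3*x*y + y^2 - 3*x - 2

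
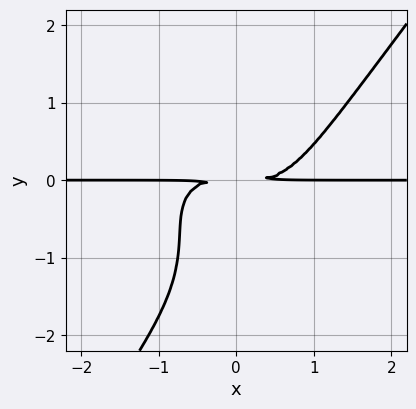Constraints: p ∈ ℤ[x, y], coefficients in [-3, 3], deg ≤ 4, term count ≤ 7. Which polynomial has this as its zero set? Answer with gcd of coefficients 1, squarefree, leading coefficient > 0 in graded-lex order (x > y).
1. The degree is 4 — a generic line meets the curve in up to 4 points.
2. Observable constraints: the visible x-axis segment lies entirely on the curve.
3. These observations pin down the coefficients.

x^3*y + x^2*y^2 - y^4 - 2*y^3 - 2*y^2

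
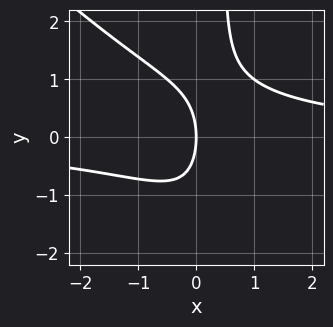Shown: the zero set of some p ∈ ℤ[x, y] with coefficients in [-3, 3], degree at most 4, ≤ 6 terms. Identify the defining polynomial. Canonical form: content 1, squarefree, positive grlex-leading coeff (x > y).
2*x^2*y + 2*x*y^2 - y^2 - 3*x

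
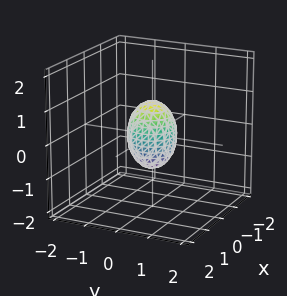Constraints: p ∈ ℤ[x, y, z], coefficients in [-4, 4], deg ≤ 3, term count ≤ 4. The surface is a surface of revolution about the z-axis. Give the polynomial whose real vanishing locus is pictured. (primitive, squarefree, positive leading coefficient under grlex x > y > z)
2*x^2 + 2*y^2 + z^2 - 1

(a) Degree: a generic line meets the surface in up to 2 points, so deg p = 2.
(b) By symmetry, every cross-section ⟂ z is a circle, so x, y appear only via x² + y².
(c) Reading off the gridlines: among the integer gridlines, it crosses the z-axis at z ∈ {-1, 1}; a circular section at z = 0 has radius between 0 and 1.
(d) Assembling these constraints gives the stated polynomial.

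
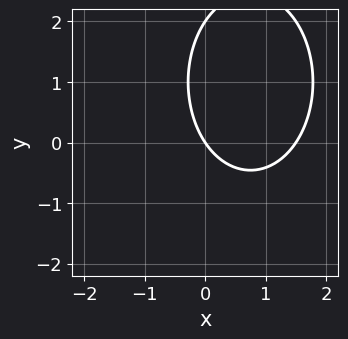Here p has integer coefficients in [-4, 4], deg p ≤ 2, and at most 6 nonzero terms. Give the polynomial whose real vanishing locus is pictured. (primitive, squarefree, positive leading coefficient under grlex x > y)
2*x^2 + y^2 - 3*x - 2*y

(a) deg p = 2.
(b) From the axis intercepts and sections: among the integer gridlines, it crosses the y-axis at y ∈ {0, 2}; it meets the x-axis at x = 0 (among the integer gridlines).
(c) Putting this together gives p.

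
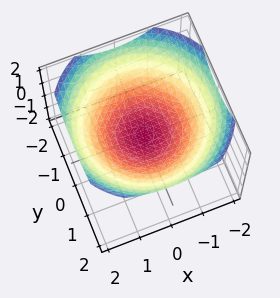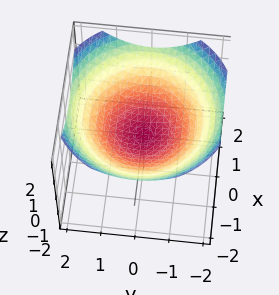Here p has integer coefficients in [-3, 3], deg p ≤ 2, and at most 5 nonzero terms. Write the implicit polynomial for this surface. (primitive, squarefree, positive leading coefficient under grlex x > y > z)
x^2 + y^2 - 3*z

Degree: a single bowl opening along one axis; a quadric, so deg p = 2.
Symmetries: the z-axis is an axis of rotation, so x and y enter only as x² + y².
Against the integer gridlines: it crosses the x-axis at the gridline x = 0; it crosses the z-axis at the gridline z = 0.
Matching integer coefficients to the picture gives p.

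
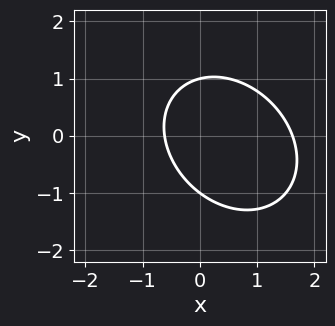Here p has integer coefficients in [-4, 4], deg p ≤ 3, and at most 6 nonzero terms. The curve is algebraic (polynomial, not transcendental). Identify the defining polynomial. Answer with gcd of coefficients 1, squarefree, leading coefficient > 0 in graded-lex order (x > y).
2*x^2 + x*y + 2*y^2 - 2*x - 2

First, deg p = 2. The shape is more complex than any degree-1 curve.
Then, from the visible intercepts: the y-axis gridline crossings are at y ∈ {-1, 1}.
Finally, matching integer coefficients to the picture gives p.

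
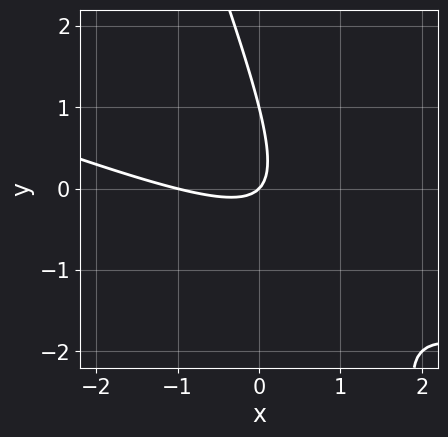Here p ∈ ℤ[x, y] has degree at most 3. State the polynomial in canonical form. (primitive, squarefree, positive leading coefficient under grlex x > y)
First, deg p = 2.
Then, reading off the gridlines: the y-axis gridline crossings are at y ∈ {0, 1}; among the integer gridlines, it crosses the x-axis at x ∈ {-1, 0}.
Finally, together with the visible shape, these determine p as stated.

x^2 + 3*x*y + y^2 + x - y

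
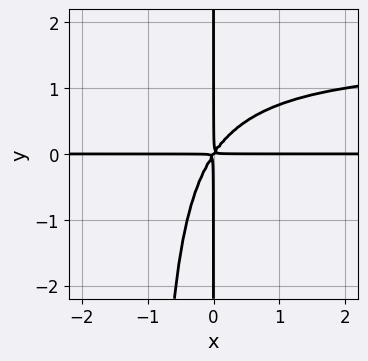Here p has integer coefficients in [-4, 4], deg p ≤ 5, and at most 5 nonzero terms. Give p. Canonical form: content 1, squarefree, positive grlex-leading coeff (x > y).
First, the degree is 4 — a generic line meets the curve in up to 4 points.
Then, observable constraints: every point of the y-axis in the box is on the curve; every point of the x-axis in the box is on the curve.
Finally, solving for integer coefficients yields p as stated.

2*x^2*y^2 - 3*x^2*y + 2*x*y^2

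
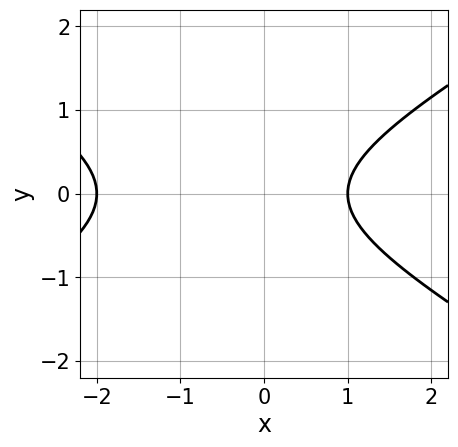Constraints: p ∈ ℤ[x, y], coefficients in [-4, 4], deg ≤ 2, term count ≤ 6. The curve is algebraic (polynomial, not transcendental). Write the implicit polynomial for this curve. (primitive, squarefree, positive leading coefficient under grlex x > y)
x^2 - 3*y^2 + x - 2

First, degree: the shape is more complex than any degree-1 curve, so deg p = 2.
Next, symmetries: mirror symmetry y ↦ −y ⇒ only even powers of y.
Next, from the axis intercepts and sections: the curve avoids every integer y-axis point in the box; the x-axis gridline crossings are at x ∈ {-2, 1}.
Finally, fitting integer coefficients to these (and the overall shape) gives p.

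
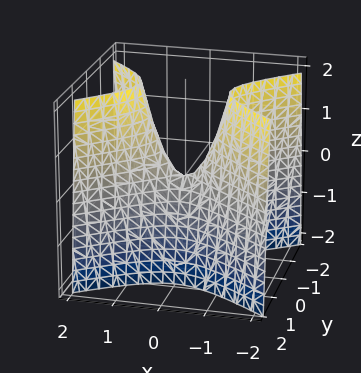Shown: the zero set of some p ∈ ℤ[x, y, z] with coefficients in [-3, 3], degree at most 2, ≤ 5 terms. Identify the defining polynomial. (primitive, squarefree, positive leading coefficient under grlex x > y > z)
2*x^2 - 3*y^2 - z

1. The degree is 2 — a hyperbolic paraboloid; a quadric.
2. Symmetries: the x ↦ −x reflection is a symmetry, so x appears only in even powers; the y ↦ −y reflection is a symmetry, so y appears only in even powers.
3. Against the integer gridlines: one y-axis crossing is at y = 0; it crosses the z-axis at the gridline z = 0; one x-axis crossing is at x = 0.
4. Together with the visible shape, these determine p as stated.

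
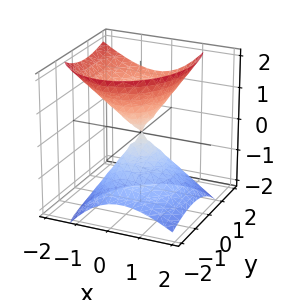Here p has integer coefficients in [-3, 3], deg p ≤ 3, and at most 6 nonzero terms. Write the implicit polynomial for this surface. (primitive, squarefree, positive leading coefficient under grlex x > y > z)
3*x^2 + 2*x*z + 2*y^2 - 2*y*z - 2*z^2

First, there are 2 components. They look like related sheets of one shape, so recover p as a whole.
Then, degree: a generic line meets the surface in up to 2 points, so deg p = 2.
Then, from the visible intercepts: it meets the x-axis at x = 0 (among the integer gridlines); it crosses the y-axis at the gridline y = 0; one z-axis crossing is at z = 0.
Finally, matching integer coefficients to the picture gives p.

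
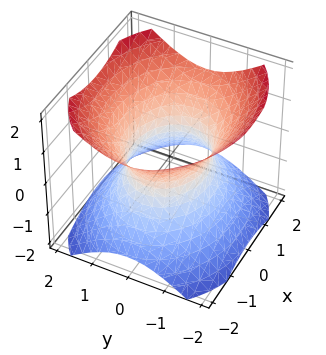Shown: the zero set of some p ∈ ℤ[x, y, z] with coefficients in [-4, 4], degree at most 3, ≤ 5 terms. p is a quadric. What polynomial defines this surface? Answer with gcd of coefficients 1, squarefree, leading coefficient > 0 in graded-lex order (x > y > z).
2*x^2 + 3*y^2 - 3*z^2 - 3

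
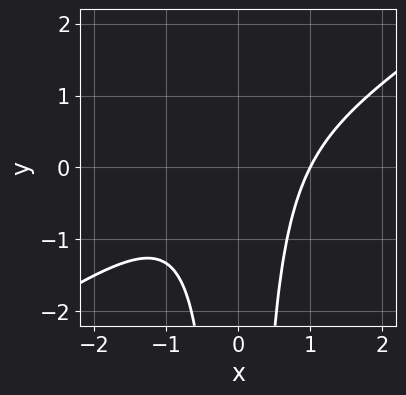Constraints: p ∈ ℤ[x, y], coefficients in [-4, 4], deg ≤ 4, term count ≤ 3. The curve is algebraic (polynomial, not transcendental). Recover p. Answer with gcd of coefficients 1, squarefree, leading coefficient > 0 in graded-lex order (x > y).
2*x^3 - 3*x^2*y - 2

(a) Degree: a generic line meets the curve in up to 3 points, so deg p = 3.
(b) From the axis intercepts and sections: the curve avoids every integer y-axis point in the box; one x-axis crossing is at x = 1.
(c) These observations pin down the coefficients.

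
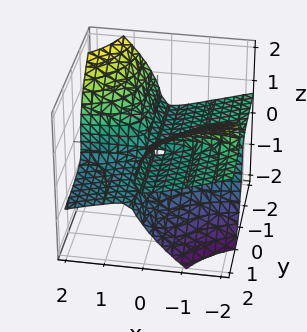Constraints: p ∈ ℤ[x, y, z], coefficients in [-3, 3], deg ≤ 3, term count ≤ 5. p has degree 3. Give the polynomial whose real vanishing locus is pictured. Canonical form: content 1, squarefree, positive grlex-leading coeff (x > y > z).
I count 2 distinct pieces. They look like related sheets of one shape, so recover p as a whole.
Degree: a generic line meets the surface in up to 3 points, so deg p = 3.
Observable constraints: every point of the y-axis in the box is on the surface; it meets the z-axis at z = 0 (among the integer gridlines); every point of the x-axis in the box is on the surface.
Together with the visible shape, these determine p as stated.

x^2*y + 3*x*y*z + 2*z^3 - y*z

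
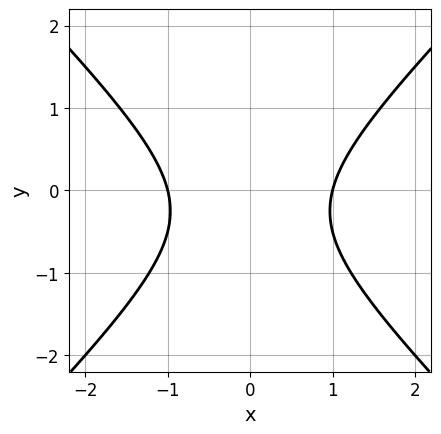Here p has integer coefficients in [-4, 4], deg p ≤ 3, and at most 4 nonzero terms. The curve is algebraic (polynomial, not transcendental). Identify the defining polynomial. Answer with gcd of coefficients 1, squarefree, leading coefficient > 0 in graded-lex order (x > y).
2*x^2 - 2*y^2 - y - 2

(a) deg p = 2.
(b) Symmetries: the x ↦ −x reflection is a symmetry, so x appears only in even powers.
(c) From the axis intercepts and sections: among the integer gridlines, it crosses the x-axis at x ∈ {-1, 1}; it misses every integer gridline on the y-axis.
(d) Together with the visible shape, these determine p as stated.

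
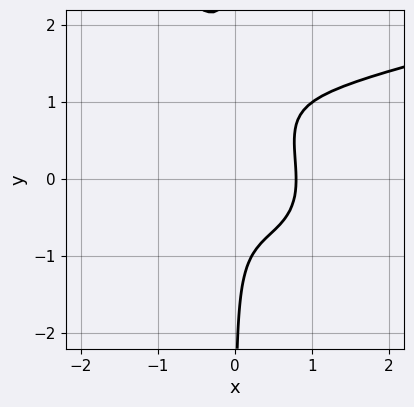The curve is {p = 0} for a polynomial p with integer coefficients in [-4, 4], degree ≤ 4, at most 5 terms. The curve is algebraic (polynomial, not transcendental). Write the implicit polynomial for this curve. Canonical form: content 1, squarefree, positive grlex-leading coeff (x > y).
2*x^2*y^2 + 2*x*y^3 - 2*x^3 - 3*x*y^2 + 1

(a) The degree is 4 — no degree-3 curve has this shape.
(b) Reading off the gridlines: no y-intercept at any integer in the box.
(c) The integer polynomial consistent with all of this is the stated p.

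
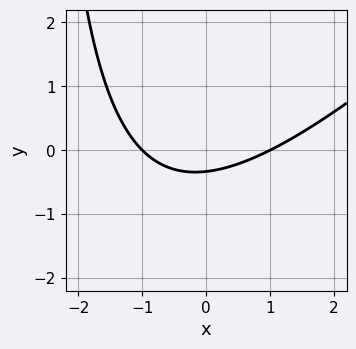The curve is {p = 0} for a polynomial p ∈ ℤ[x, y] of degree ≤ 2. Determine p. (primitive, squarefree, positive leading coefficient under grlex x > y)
1. The degree is 2 — the shape is more complex than any degree-1 curve.
2. Observable constraints: the x-axis gridline crossings are at x ∈ {-1, 1}.
3. Matching integer coefficients to the picture gives p.

x^2 - x*y - 3*y - 1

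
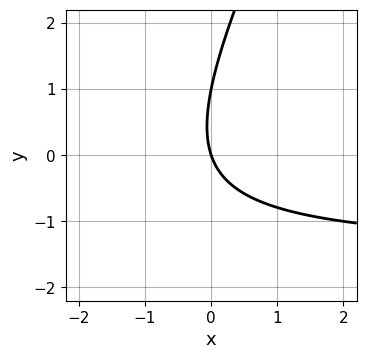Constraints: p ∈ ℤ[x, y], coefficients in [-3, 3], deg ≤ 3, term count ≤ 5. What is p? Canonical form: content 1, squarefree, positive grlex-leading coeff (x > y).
2*x*y - y^2 + 3*x + y

1. Degree: a generic line meets the curve in up to 2 points, so deg p = 2.
2. Checking where it meets the axes: it crosses the x-axis at the gridline x = 0; among the integer gridlines, it crosses the y-axis at y ∈ {0, 1}.
3. Matching integer coefficients to the picture gives p.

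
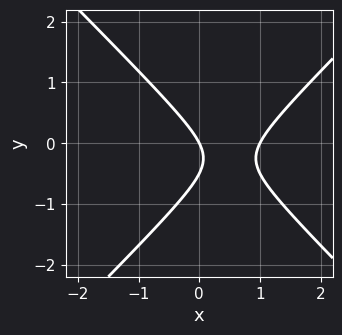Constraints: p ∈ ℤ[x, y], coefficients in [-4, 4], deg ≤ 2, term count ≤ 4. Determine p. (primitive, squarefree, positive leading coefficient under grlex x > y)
2*x^2 - 2*y^2 - 2*x - y

(a) deg p = 2. No degree-1 curve has this shape.
(b) Reading off the gridlines: it meets the y-axis at y = 0 (among the integer gridlines); the x-axis gridline crossings are at x ∈ {0, 1}.
(c) Assembling these constraints gives the stated polynomial.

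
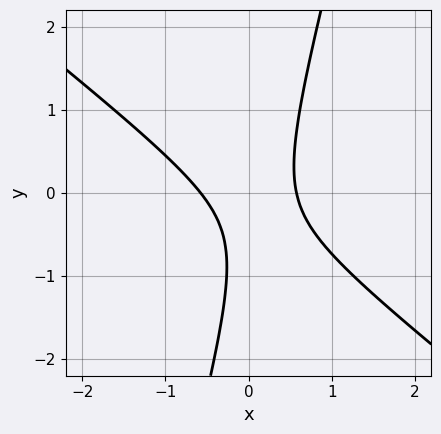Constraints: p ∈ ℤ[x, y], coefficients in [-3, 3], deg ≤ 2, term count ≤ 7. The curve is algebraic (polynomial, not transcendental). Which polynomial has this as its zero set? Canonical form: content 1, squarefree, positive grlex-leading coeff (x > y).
3*x^2 + 3*x*y - y^2 - y - 1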